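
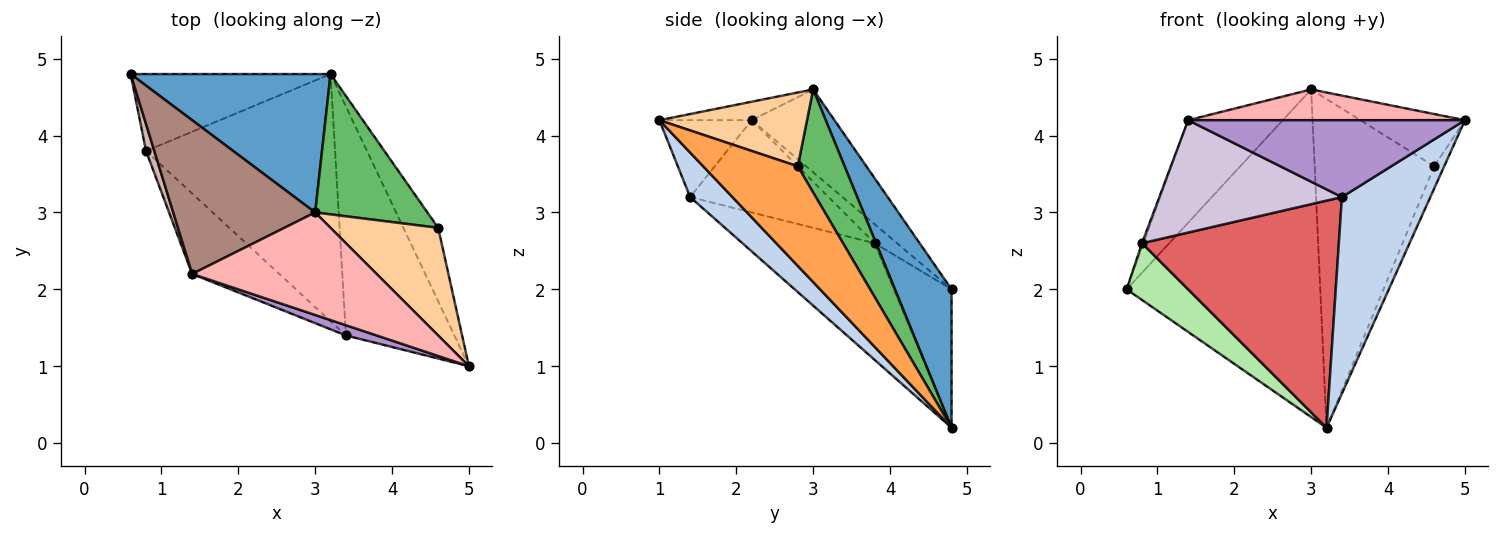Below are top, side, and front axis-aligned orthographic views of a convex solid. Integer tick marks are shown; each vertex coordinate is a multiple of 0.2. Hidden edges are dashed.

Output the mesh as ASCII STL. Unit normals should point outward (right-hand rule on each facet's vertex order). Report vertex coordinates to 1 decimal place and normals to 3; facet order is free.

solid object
 facet normal 0.260 0.889 0.376
  outer loop
   vertex 3.0 3.0 4.6
   vertex 3.2 4.8 0.2
   vertex 0.6 4.8 2.0
  endloop
 endfacet
 facet normal 0.297 -0.622 -0.725
  outer loop
   vertex 3.4 1.4 3.2
   vertex 3.2 4.8 0.2
   vertex 5.0 1.0 4.2
  endloop
 endfacet
 facet normal 0.939 0.099 -0.328
  outer loop
   vertex 4.6 2.8 3.6
   vertex 5.0 1.0 4.2
   vertex 3.2 4.8 0.2
  endloop
 endfacet
 facet normal 0.525 0.372 0.766
  outer loop
   vertex 4.6 2.8 3.6
   vertex 3.0 3.0 4.6
   vertex 5.0 1.0 4.2
  endloop
 endfacet
 facet normal 0.339 0.865 0.369
  outer loop
   vertex 4.6 2.8 3.6
   vertex 3.2 4.8 0.2
   vertex 3.0 3.0 4.6
  endloop
 endfacet
 facet normal -0.487 -0.519 -0.703
  outer loop
   vertex 0.8 3.8 2.6
   vertex 0.6 4.8 2.0
   vertex 3.2 4.8 0.2
  endloop
 endfacet
 facet normal -0.414 -0.616 -0.670
  outer loop
   vertex 0.8 3.8 2.6
   vertex 3.2 4.8 0.2
   vertex 3.4 1.4 3.2
  endloop
 endfacet
 facet normal -0.095 -0.286 0.953
  outer loop
   vertex 1.4 2.2 4.2
   vertex 5.0 1.0 4.2
   vertex 3.0 3.0 4.6
  endloop
 endfacet
 facet normal -0.314 -0.941 0.125
  outer loop
   vertex 1.4 2.2 4.2
   vertex 3.4 1.4 3.2
   vertex 5.0 1.0 4.2
  endloop
 endfacet
 facet normal -0.525 -0.692 -0.496
  outer loop
   vertex 1.4 2.2 4.2
   vertex 0.8 3.8 2.6
   vertex 3.4 1.4 3.2
  endloop
 endfacet
 facet normal -0.437 0.499 0.749
  outer loop
   vertex 1.4 2.2 4.2
   vertex 3.0 3.0 4.6
   vertex 0.6 4.8 2.0
  endloop
 endfacet
 facet normal -0.915 0.057 0.400
  outer loop
   vertex 1.4 2.2 4.2
   vertex 0.6 4.8 2.0
   vertex 0.8 3.8 2.6
  endloop
 endfacet
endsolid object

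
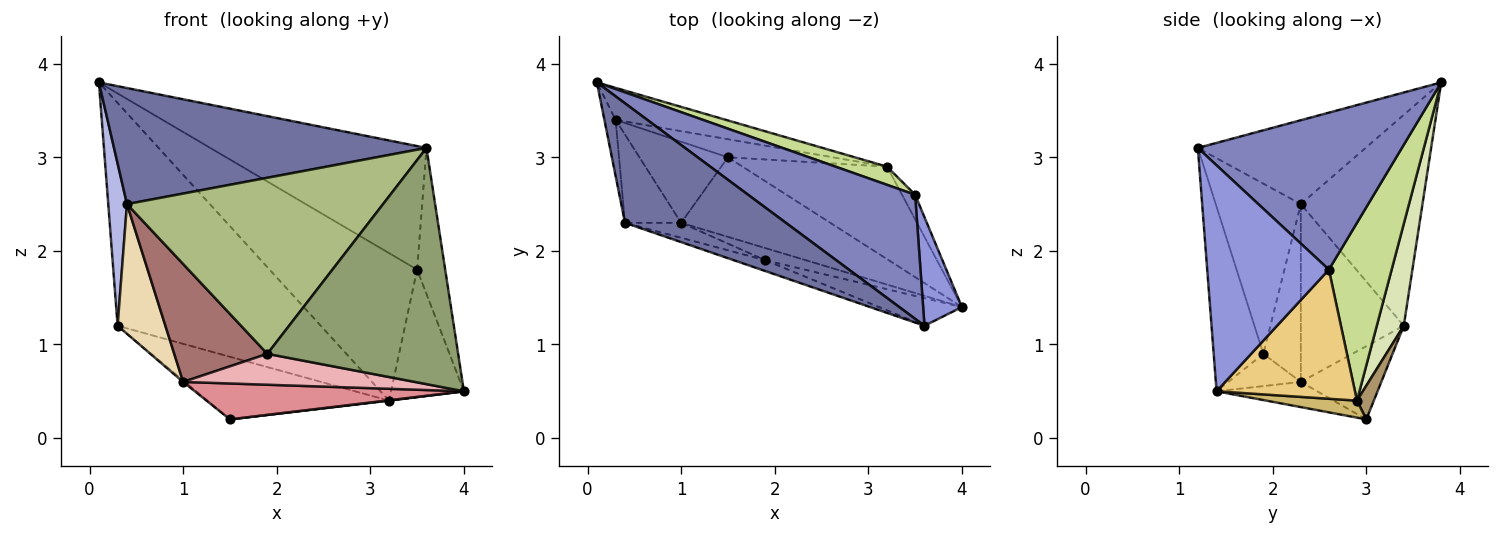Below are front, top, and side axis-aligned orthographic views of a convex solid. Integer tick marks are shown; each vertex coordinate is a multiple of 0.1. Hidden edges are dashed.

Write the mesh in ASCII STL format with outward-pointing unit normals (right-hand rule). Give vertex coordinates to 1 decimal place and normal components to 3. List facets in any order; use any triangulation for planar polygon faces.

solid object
 facet normal -0.350 -0.652 0.672
  outer loop
   vertex 0.4 2.3 2.5
   vertex 3.6 1.2 3.1
   vertex 0.1 3.8 3.8
  endloop
 endfacet
 facet normal 0.554 0.587 0.590
  outer loop
   vertex 3.5 2.6 1.8
   vertex 0.1 3.8 3.8
   vertex 3.6 1.2 3.1
  endloop
 endfacet
 facet normal 0.961 0.222 0.165
  outer loop
   vertex 3.5 2.6 1.8
   vertex 3.6 1.2 3.1
   vertex 4.0 1.4 0.5
  endloop
 endfacet
 facet normal -0.987 -0.152 -0.053
  outer loop
   vertex 0.3 3.4 1.2
   vertex 0.4 2.3 2.5
   vertex 0.1 3.8 3.8
  endloop
 endfacet
 facet normal -0.250 -0.962 -0.112
  outer loop
   vertex 1.9 1.9 0.9
   vertex 4.0 1.4 0.5
   vertex 3.6 1.2 3.1
  endloop
 endfacet
 facet normal -0.315 -0.947 -0.058
  outer loop
   vertex 1.9 1.9 0.9
   vertex 3.6 1.2 3.1
   vertex 0.4 2.3 2.5
  endloop
 endfacet
 facet normal 0.389 0.914 0.113
  outer loop
   vertex 3.2 2.9 0.4
   vertex 0.1 3.8 3.8
   vertex 3.5 2.6 1.8
  endloop
 endfacet
 facet normal 0.130 0.981 -0.141
  outer loop
   vertex 3.2 2.9 0.4
   vertex 0.3 3.4 1.2
   vertex 0.1 3.8 3.8
  endloop
 endfacet
 facet normal 0.089 0.957 -0.276
  outer loop
   vertex 3.2 2.9 0.4
   vertex 1.5 3.0 0.2
   vertex 0.3 3.4 1.2
  endloop
 endfacet
 facet normal 0.117 -0.004 -0.993
  outer loop
   vertex 3.2 2.9 0.4
   vertex 4.0 1.4 0.5
   vertex 1.5 3.0 0.2
  endloop
 endfacet
 facet normal 0.881 0.464 -0.089
  outer loop
   vertex 3.2 2.9 0.4
   vertex 3.5 2.6 1.8
   vertex 4.0 1.4 0.5
  endloop
 endfacet
 facet normal -0.872 -0.405 -0.275
  outer loop
   vertex 1.0 2.3 0.6
   vertex 0.4 2.3 2.5
   vertex 0.3 3.4 1.2
  endloop
 endfacet
 facet normal -0.371 -0.921 -0.117
  outer loop
   vertex 1.0 2.3 0.6
   vertex 1.9 1.9 0.9
   vertex 0.4 2.3 2.5
  endloop
 endfacet
 facet normal -0.637 0.015 -0.771
  outer loop
   vertex 1.0 2.3 0.6
   vertex 0.3 3.4 1.2
   vertex 1.5 3.0 0.2
  endloop
 endfacet
 facet normal -0.152 -0.406 -0.901
  outer loop
   vertex 1.0 2.3 0.6
   vertex 1.5 3.0 0.2
   vertex 4.0 1.4 0.5
  endloop
 endfacet
 facet normal -0.280 -0.893 -0.352
  outer loop
   vertex 1.0 2.3 0.6
   vertex 4.0 1.4 0.5
   vertex 1.9 1.9 0.9
  endloop
 endfacet
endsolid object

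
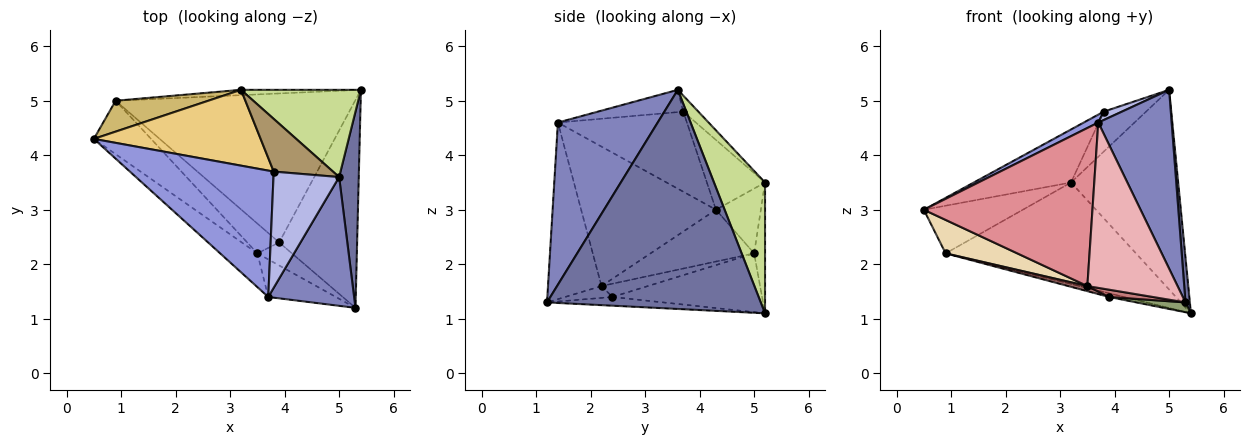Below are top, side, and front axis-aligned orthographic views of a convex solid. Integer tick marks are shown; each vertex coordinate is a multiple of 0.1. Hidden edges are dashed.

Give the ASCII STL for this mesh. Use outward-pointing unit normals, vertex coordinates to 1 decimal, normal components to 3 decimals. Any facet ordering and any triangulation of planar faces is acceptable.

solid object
 facet normal 0.996 -0.020 0.089
  outer loop
   vertex 5.0 3.6 5.2
   vertex 5.3 1.2 1.3
   vertex 5.4 5.2 1.1
  endloop
 endfacet
 facet normal 0.741 -0.545 0.392
  outer loop
   vertex 3.7 1.4 4.6
   vertex 5.3 1.2 1.3
   vertex 5.0 3.6 5.2
  endloop
 endfacet
 facet normal -0.486 -0.055 0.872
  outer loop
   vertex 3.8 3.7 4.8
   vertex 0.5 4.3 3.0
   vertex 3.7 1.4 4.6
  endloop
 endfacet
 facet normal -0.321 -0.068 0.945
  outer loop
   vertex 3.8 3.7 4.8
   vertex 3.7 1.4 4.6
   vertex 5.0 3.6 5.2
  endloop
 endfacet
 facet normal -0.111 -0.047 -0.993
  outer loop
   vertex 3.9 2.4 1.4
   vertex 5.4 5.2 1.1
   vertex 5.3 1.2 1.3
  endloop
 endfacet
 facet normal -0.238 0.024 -0.971
  outer loop
   vertex 3.9 2.4 1.4
   vertex 0.9 5.0 2.2
   vertex 5.4 5.2 1.1
  endloop
 endfacet
 facet normal 0.400 0.840 0.367
  outer loop
   vertex 3.2 5.2 3.5
   vertex 5.0 3.6 5.2
   vertex 5.4 5.2 1.1
  endloop
 endfacet
 facet normal -0.057 0.997 -0.052
  outer loop
   vertex 3.2 5.2 3.5
   vertex 5.4 5.2 1.1
   vertex 0.9 5.0 2.2
  endloop
 endfacet
 facet normal -0.210 0.591 0.779
  outer loop
   vertex 3.2 5.2 3.5
   vertex 3.8 3.7 4.8
   vertex 5.0 3.6 5.2
  endloop
 endfacet
 facet normal -0.356 0.784 0.508
  outer loop
   vertex 3.2 5.2 3.5
   vertex 0.9 5.0 2.2
   vertex 0.5 4.3 3.0
  endloop
 endfacet
 facet normal -0.324 0.542 0.775
  outer loop
   vertex 3.2 5.2 3.5
   vertex 0.5 4.3 3.0
   vertex 3.8 3.7 4.8
  endloop
 endfacet
 facet normal -0.609 -0.421 -0.673
  outer loop
   vertex 3.5 2.2 1.6
   vertex 0.5 4.3 3.0
   vertex 0.9 5.0 2.2
  endloop
 endfacet
 facet normal -0.378 -0.156 -0.912
  outer loop
   vertex 3.5 2.2 1.6
   vertex 0.9 5.0 2.2
   vertex 3.9 2.4 1.4
  endloop
 endfacet
 facet normal -0.310 -0.286 -0.907
  outer loop
   vertex 3.5 2.2 1.6
   vertex 3.9 2.4 1.4
   vertex 5.3 1.2 1.3
  endloop
 endfacet
 facet normal -0.616 -0.770 -0.164
  outer loop
   vertex 3.5 2.2 1.6
   vertex 3.7 1.4 4.6
   vertex 0.5 4.3 3.0
  endloop
 endfacet
 facet normal -0.501 -0.844 -0.192
  outer loop
   vertex 3.5 2.2 1.6
   vertex 5.3 1.2 1.3
   vertex 3.7 1.4 4.6
  endloop
 endfacet
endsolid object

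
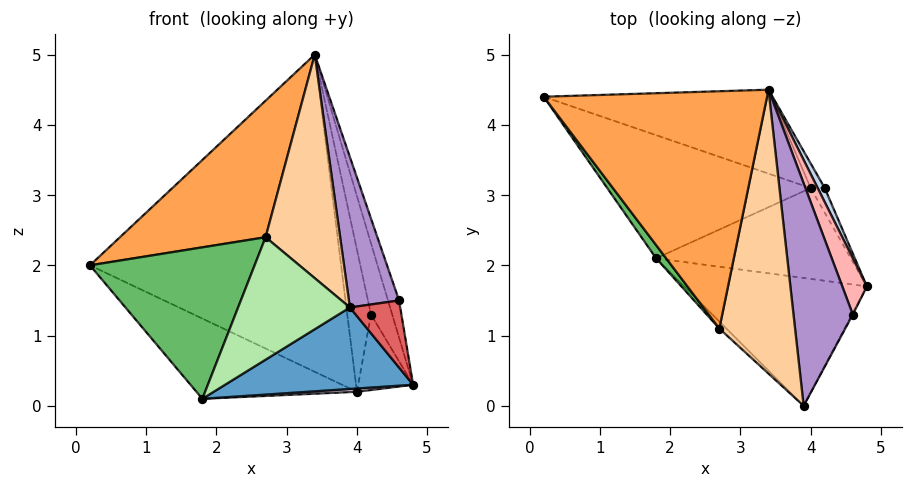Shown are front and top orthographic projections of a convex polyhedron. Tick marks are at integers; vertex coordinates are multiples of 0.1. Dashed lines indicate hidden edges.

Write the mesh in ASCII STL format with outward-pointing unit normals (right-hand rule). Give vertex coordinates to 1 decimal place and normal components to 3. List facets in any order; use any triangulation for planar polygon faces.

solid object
 facet normal -0.015 -0.537 -0.843
  outer loop
   vertex 1.8 2.1 0.1
   vertex 4.8 1.7 0.3
   vertex 3.9 0.0 1.4
  endloop
 endfacet
 facet normal 0.934 0.351 0.069
  outer loop
   vertex 4.2 3.1 1.3
   vertex 3.4 4.5 5.0
   vertex 4.8 1.7 0.3
  endloop
 endfacet
 facet normal -0.623 -0.390 0.678
  outer loop
   vertex 2.7 1.1 2.4
   vertex 3.4 4.5 5.0
   vertex 0.2 4.4 2.0
  endloop
 endfacet
 facet normal 0.087 -0.616 0.783
  outer loop
   vertex 2.7 1.1 2.4
   vertex 3.9 0.0 1.4
   vertex 3.4 4.5 5.0
  endloop
 endfacet
 facet normal -0.799 -0.599 0.052
  outer loop
   vertex 2.7 1.1 2.4
   vertex 0.2 4.4 2.0
   vertex 1.8 2.1 0.1
  endloop
 endfacet
 facet normal -0.694 -0.719 -0.041
  outer loop
   vertex 2.7 1.1 2.4
   vertex 1.8 2.1 0.1
   vertex 3.9 0.0 1.4
  endloop
 endfacet
 facet normal 0.881 -0.473 -0.011
  outer loop
   vertex 4.6 1.3 1.5
   vertex 3.9 0.0 1.4
   vertex 4.8 1.7 0.3
  endloop
 endfacet
 facet normal 0.969 0.137 0.207
  outer loop
   vertex 4.6 1.3 1.5
   vertex 4.8 1.7 0.3
   vertex 3.4 4.5 5.0
  endloop
 endfacet
 facet normal 0.678 -0.412 0.609
  outer loop
   vertex 4.6 1.3 1.5
   vertex 3.4 4.5 5.0
   vertex 3.9 0.0 1.4
  endloop
 endfacet
 facet normal 0.062 -0.036 -0.997
  outer loop
   vertex 4.0 3.1 0.2
   vertex 4.8 1.7 0.3
   vertex 1.8 2.1 0.1
  endloop
 endfacet
 facet normal 0.862 0.482 -0.157
  outer loop
   vertex 4.0 3.1 0.2
   vertex 4.2 3.1 1.3
   vertex 4.8 1.7 0.3
  endloop
 endfacet
 facet normal -0.206 0.534 -0.820
  outer loop
   vertex 4.0 3.1 0.2
   vertex 1.8 2.1 0.1
   vertex 0.2 4.4 2.0
  endloop
 endfacet
 facet normal 0.205 0.946 -0.250
  outer loop
   vertex 4.0 3.1 0.2
   vertex 0.2 4.4 2.0
   vertex 3.4 4.5 5.0
  endloop
 endfacet
 facet normal 0.684 0.719 -0.124
  outer loop
   vertex 4.0 3.1 0.2
   vertex 3.4 4.5 5.0
   vertex 4.2 3.1 1.3
  endloop
 endfacet
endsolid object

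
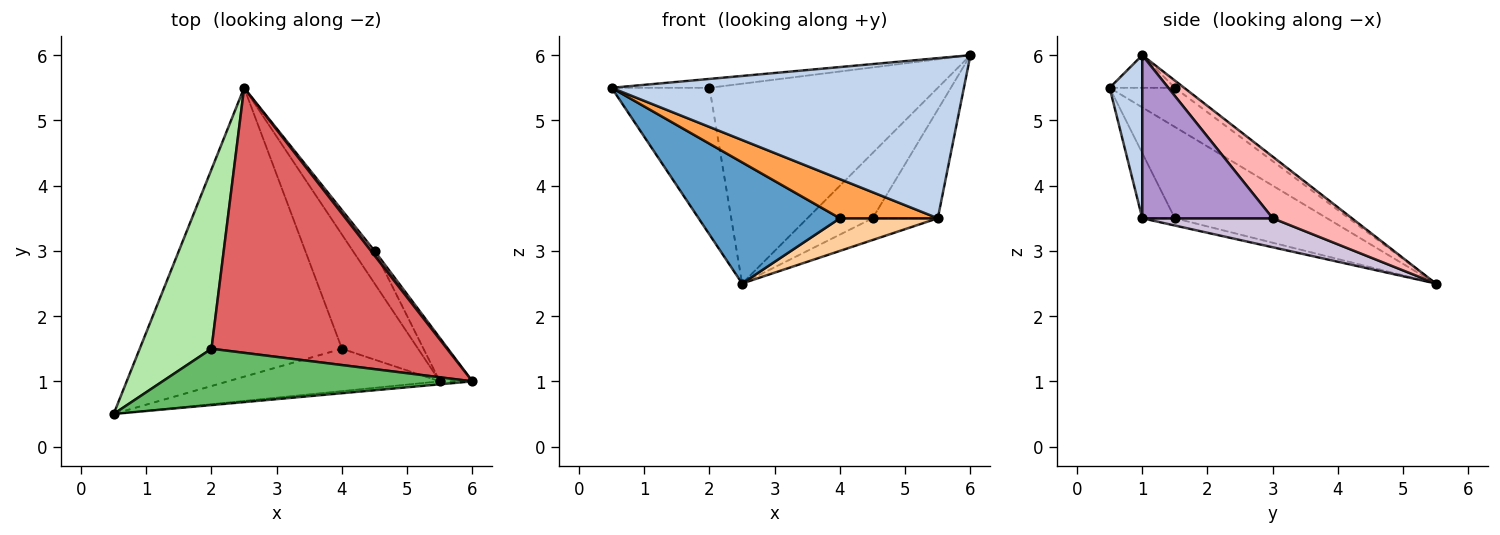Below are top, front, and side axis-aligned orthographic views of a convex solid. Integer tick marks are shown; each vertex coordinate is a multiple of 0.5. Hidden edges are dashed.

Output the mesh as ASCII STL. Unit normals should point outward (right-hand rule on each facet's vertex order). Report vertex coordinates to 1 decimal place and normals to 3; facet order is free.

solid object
 facet normal -0.384 -0.357 -0.851
  outer loop
   vertex 4.0 1.5 3.5
   vertex 0.5 0.5 5.5
   vertex 2.5 5.5 2.5
  endloop
 endfacet
 facet normal 0.092 -0.996 -0.018
  outer loop
   vertex 5.5 1.0 3.5
   vertex 6.0 1.0 6.0
   vertex 0.5 0.5 5.5
  endloop
 endfacet
 facet normal -0.221 -0.662 -0.717
  outer loop
   vertex 5.5 1.0 3.5
   vertex 0.5 0.5 5.5
   vertex 4.0 1.5 3.5
  endloop
 endfacet
 facet normal -0.091 -0.274 -0.958
  outer loop
   vertex 5.5 1.0 3.5
   vertex 4.0 1.5 3.5
   vertex 2.5 5.5 2.5
  endloop
 endfacet
 facet normal -0.103 0.155 0.982
  outer loop
   vertex 2.0 1.5 5.5
   vertex 0.5 0.5 5.5
   vertex 6.0 1.0 6.0
  endloop
 endfacet
 facet normal -0.389 0.583 0.713
  outer loop
   vertex 2.0 1.5 5.5
   vertex 2.5 5.5 2.5
   vertex 0.5 0.5 5.5
  endloop
 endfacet
 facet normal -0.025 0.602 0.798
  outer loop
   vertex 2.0 1.5 5.5
   vertex 6.0 1.0 6.0
   vertex 2.5 5.5 2.5
  endloop
 endfacet
 facet normal 0.771 0.635 0.045
  outer loop
   vertex 4.5 3.0 3.5
   vertex 2.5 5.5 2.5
   vertex 6.0 1.0 6.0
  endloop
 endfacet
 facet normal 0.880 0.440 -0.176
  outer loop
   vertex 4.5 3.0 3.5
   vertex 6.0 1.0 6.0
   vertex 5.5 1.0 3.5
  endloop
 endfacet
 facet normal 0.743 0.371 -0.557
  outer loop
   vertex 4.5 3.0 3.5
   vertex 5.5 1.0 3.5
   vertex 2.5 5.5 2.5
  endloop
 endfacet
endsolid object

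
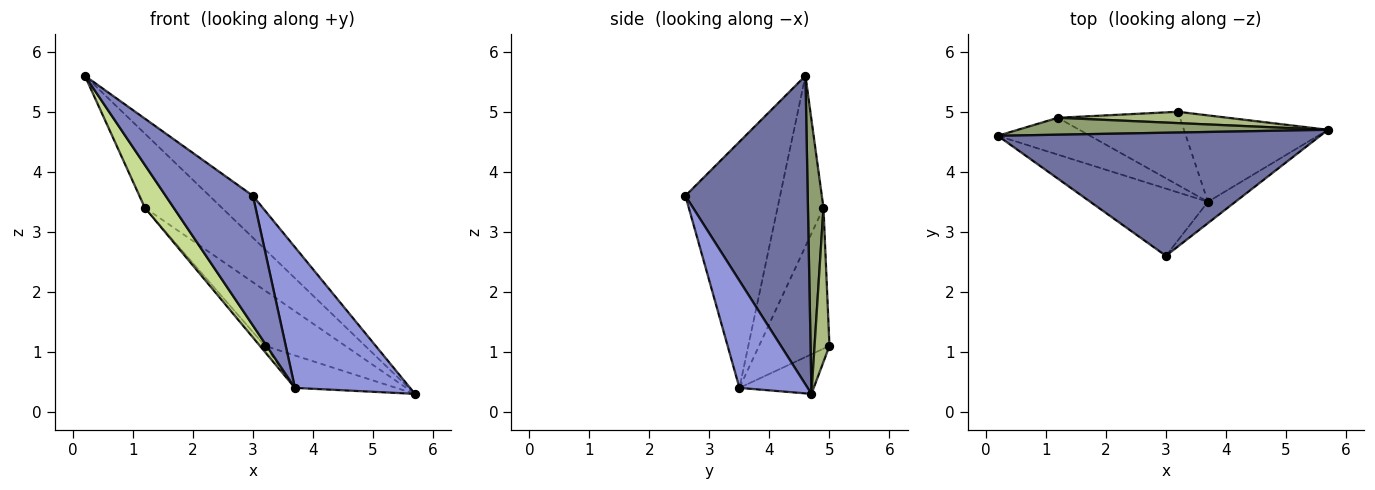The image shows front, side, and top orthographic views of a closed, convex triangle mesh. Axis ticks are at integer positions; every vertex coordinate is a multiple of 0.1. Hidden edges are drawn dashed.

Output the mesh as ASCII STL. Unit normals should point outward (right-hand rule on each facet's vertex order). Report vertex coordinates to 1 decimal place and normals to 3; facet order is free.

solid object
 facet normal 0.672 0.239 0.701
  outer loop
   vertex 3.0 2.6 3.6
   vertex 5.7 4.7 0.3
   vertex 0.2 4.6 5.6
  endloop
 endfacet
 facet normal -0.694 -0.639 -0.332
  outer loop
   vertex 3.7 3.5 0.4
   vertex 3.0 2.6 3.6
   vertex 0.2 4.6 5.6
  endloop
 endfacet
 facet normal 0.505 -0.853 -0.129
  outer loop
   vertex 3.7 3.5 0.4
   vertex 5.7 4.7 0.3
   vertex 3.0 2.6 3.6
  endloop
 endfacet
 facet normal -0.249 0.340 -0.907
  outer loop
   vertex 3.7 3.5 0.4
   vertex 3.2 5.0 1.1
   vertex 5.7 4.7 0.3
  endloop
 endfacet
 facet normal 0.193 0.957 0.218
  outer loop
   vertex 1.2 4.9 3.4
   vertex 0.2 4.6 5.6
   vertex 5.7 4.7 0.3
  endloop
 endfacet
 facet normal 0.179 0.964 0.197
  outer loop
   vertex 1.2 4.9 3.4
   vertex 5.7 4.7 0.3
   vertex 3.2 5.0 1.1
  endloop
 endfacet
 facet normal -0.770 -0.484 -0.416
  outer loop
   vertex 1.2 4.9 3.4
   vertex 3.7 3.5 0.4
   vertex 0.2 4.6 5.6
  endloop
 endfacet
 facet normal -0.755 0.054 -0.654
  outer loop
   vertex 1.2 4.9 3.4
   vertex 3.2 5.0 1.1
   vertex 3.7 3.5 0.4
  endloop
 endfacet
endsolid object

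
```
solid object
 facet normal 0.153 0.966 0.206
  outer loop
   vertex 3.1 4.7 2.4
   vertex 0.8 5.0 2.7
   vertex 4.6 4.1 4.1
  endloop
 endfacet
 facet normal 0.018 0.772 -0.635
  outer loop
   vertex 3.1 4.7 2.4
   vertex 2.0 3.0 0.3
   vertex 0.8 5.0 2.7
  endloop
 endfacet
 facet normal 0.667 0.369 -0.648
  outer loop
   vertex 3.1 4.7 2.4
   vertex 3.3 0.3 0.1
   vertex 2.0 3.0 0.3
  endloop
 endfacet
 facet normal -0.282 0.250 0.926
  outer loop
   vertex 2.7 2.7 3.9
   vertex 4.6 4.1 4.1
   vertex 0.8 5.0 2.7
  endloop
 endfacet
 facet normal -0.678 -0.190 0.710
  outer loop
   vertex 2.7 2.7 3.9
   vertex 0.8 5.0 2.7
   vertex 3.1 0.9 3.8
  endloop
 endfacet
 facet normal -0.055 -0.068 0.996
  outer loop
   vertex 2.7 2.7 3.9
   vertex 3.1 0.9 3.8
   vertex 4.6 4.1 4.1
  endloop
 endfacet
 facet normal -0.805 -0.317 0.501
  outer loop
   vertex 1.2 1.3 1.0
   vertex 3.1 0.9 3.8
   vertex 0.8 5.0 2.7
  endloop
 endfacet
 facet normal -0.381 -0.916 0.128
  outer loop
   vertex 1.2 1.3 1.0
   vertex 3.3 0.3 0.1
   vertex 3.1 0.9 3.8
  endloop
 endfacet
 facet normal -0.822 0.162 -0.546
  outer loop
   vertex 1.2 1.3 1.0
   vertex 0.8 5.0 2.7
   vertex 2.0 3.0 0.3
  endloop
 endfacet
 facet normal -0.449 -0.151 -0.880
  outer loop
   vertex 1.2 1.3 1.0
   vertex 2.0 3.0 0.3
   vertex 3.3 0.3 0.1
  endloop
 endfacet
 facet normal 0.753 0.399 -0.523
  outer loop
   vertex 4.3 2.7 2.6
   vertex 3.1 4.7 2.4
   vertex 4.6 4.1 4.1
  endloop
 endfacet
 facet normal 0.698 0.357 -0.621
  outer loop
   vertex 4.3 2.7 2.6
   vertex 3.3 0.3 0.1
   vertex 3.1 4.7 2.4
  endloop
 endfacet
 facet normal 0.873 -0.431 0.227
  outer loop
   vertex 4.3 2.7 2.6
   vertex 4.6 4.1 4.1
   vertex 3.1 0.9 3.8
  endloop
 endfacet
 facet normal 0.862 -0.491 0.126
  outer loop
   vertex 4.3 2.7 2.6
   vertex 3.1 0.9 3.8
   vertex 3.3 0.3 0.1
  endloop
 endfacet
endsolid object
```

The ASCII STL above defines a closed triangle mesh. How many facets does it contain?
14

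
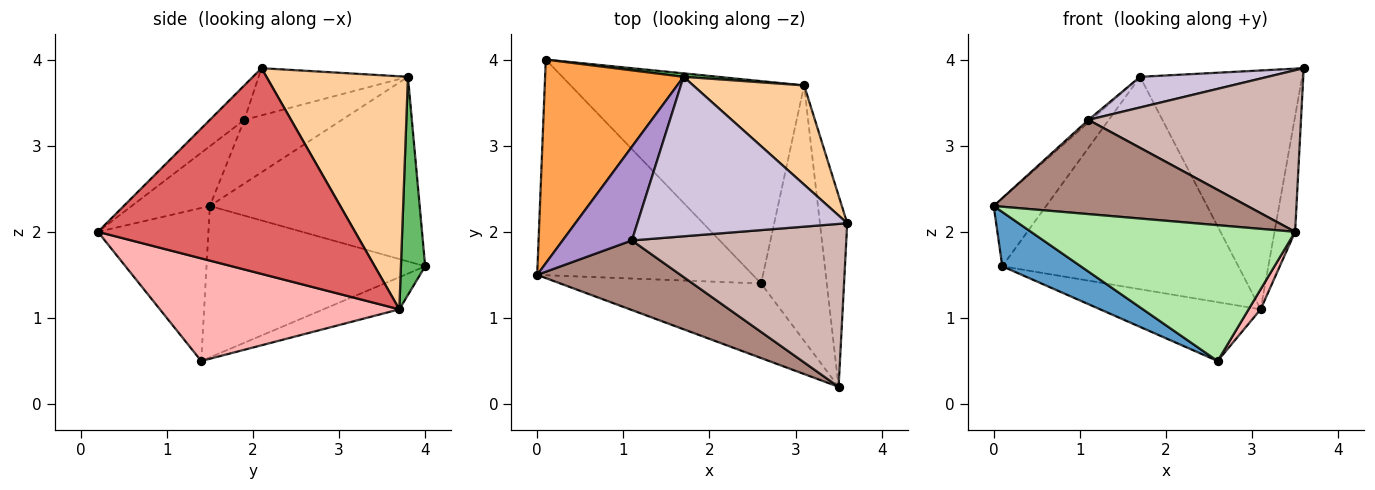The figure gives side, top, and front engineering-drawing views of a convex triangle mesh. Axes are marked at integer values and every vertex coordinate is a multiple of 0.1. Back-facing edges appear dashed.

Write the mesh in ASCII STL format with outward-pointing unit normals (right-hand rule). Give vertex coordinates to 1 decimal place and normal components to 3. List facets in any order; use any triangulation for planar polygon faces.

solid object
 facet normal -0.563 -0.202 -0.802
  outer loop
   vertex 2.6 1.4 0.5
   vertex 0.0 1.5 2.3
   vertex 0.1 4.0 1.6
  endloop
 endfacet
 facet normal -0.131 0.277 -0.952
  outer loop
   vertex 3.1 3.7 1.1
   vertex 2.6 1.4 0.5
   vertex 0.1 4.0 1.6
  endloop
 endfacet
 facet normal -0.784 0.196 0.588
  outer loop
   vertex 1.7 3.8 3.8
   vertex 0.1 4.0 1.6
   vertex 0.0 1.5 2.3
  endloop
 endfacet
 facet normal 0.628 0.719 0.299
  outer loop
   vertex 1.7 3.8 3.8
   vertex 3.6 2.1 3.9
   vertex 3.1 3.7 1.1
  endloop
 endfacet
 facet normal 0.102 0.995 0.016
  outer loop
   vertex 1.7 3.8 3.8
   vertex 3.1 3.7 1.1
   vertex 0.1 4.0 1.6
  endloop
 endfacet
 facet normal -0.344 -0.823 -0.452
  outer loop
   vertex 3.5 0.2 2.0
   vertex 0.0 1.5 2.3
   vertex 2.6 1.4 0.5
  endloop
 endfacet
 facet normal 0.988 0.079 -0.131
  outer loop
   vertex 3.5 0.2 2.0
   vertex 3.1 3.7 1.1
   vertex 3.6 2.1 3.9
  endloop
 endfacet
 facet normal 0.841 -0.042 -0.539
  outer loop
   vertex 3.5 0.2 2.0
   vertex 2.6 1.4 0.5
   vertex 3.1 3.7 1.1
  endloop
 endfacet
 facet normal -0.676 0.020 0.736
  outer loop
   vertex 1.1 1.9 3.3
   vertex 1.7 3.8 3.8
   vertex 0.0 1.5 2.3
  endloop
 endfacet
 facet normal -0.215 -0.184 0.959
  outer loop
   vertex 1.1 1.9 3.3
   vertex 3.6 2.1 3.9
   vertex 1.7 3.8 3.8
  endloop
 endfacet
 facet normal -0.241 -0.781 0.577
  outer loop
   vertex 1.1 1.9 3.3
   vertex 0.0 1.5 2.3
   vertex 3.5 0.2 2.0
  endloop
 endfacet
 facet normal -0.113 -0.700 0.706
  outer loop
   vertex 1.1 1.9 3.3
   vertex 3.5 0.2 2.0
   vertex 3.6 2.1 3.9
  endloop
 endfacet
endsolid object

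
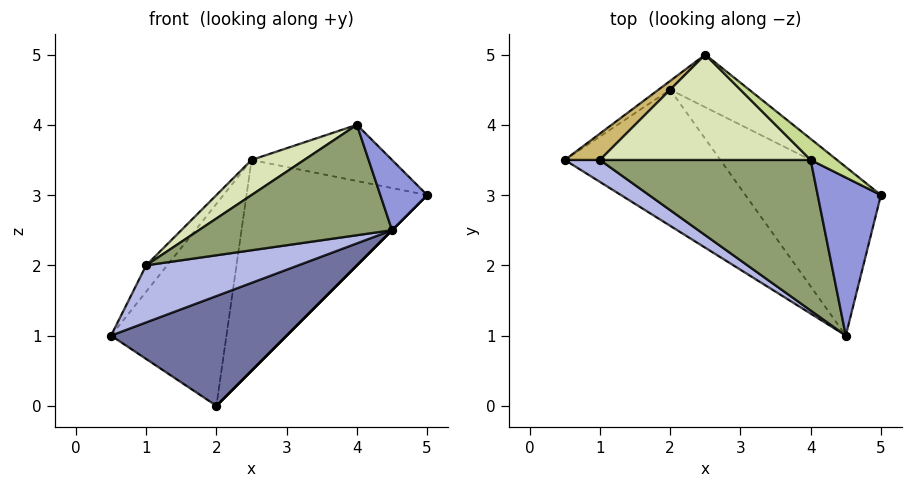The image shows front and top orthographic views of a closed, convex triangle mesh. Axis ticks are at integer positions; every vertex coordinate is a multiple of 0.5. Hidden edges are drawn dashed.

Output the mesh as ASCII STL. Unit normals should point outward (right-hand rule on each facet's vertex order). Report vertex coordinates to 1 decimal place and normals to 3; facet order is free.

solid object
 facet normal -0.100 -0.625 -0.775
  outer loop
   vertex 2.0 4.5 0.0
   vertex 4.5 1.0 2.5
   vertex 0.5 3.5 1.0
  endloop
 endfacet
 facet normal 0.707 0.000 -0.707
  outer loop
   vertex 2.0 4.5 0.0
   vertex 5.0 3.0 3.0
   vertex 4.5 1.0 2.5
  endloop
 endfacet
 facet normal 0.579 -0.331 0.745
  outer loop
   vertex 4.0 3.5 4.0
   vertex 4.5 1.0 2.5
   vertex 5.0 3.0 3.0
  endloop
 endfacet
 facet normal -0.583 -0.758 0.292
  outer loop
   vertex 1.0 3.5 2.0
   vertex 0.5 3.5 1.0
   vertex 4.5 1.0 2.5
  endloop
 endfacet
 facet normal -0.474 -0.521 0.710
  outer loop
   vertex 1.0 3.5 2.0
   vertex 4.5 1.0 2.5
   vertex 4.0 3.5 4.0
  endloop
 endfacet
 facet normal 0.588 0.784 -0.196
  outer loop
   vertex 2.5 5.0 3.5
   vertex 5.0 3.0 3.0
   vertex 2.0 4.5 0.0
  endloop
 endfacet
 facet normal 0.634 0.724 0.272
  outer loop
   vertex 2.5 5.0 3.5
   vertex 4.0 3.5 4.0
   vertex 5.0 3.0 3.0
  endloop
 endfacet
 facet normal -0.535 -0.267 0.802
  outer loop
   vertex 2.5 5.0 3.5
   vertex 1.0 3.5 2.0
   vertex 4.0 3.5 4.0
  endloop
 endfacet
 facet normal -0.571 0.820 -0.036
  outer loop
   vertex 2.5 5.0 3.5
   vertex 2.0 4.5 0.0
   vertex 0.5 3.5 1.0
  endloop
 endfacet
 facet normal -0.816 0.408 0.408
  outer loop
   vertex 2.5 5.0 3.5
   vertex 0.5 3.5 1.0
   vertex 1.0 3.5 2.0
  endloop
 endfacet
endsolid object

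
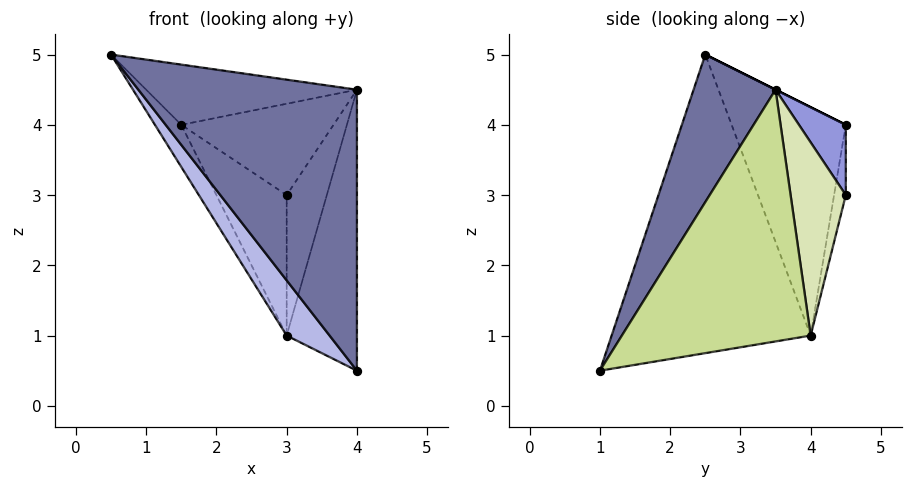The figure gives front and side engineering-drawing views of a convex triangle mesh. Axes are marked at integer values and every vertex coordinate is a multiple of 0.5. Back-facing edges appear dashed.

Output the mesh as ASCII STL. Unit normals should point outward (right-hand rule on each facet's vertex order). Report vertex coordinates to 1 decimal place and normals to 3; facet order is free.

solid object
 facet normal 0.303 -0.808 0.505
  outer loop
   vertex 4.0 1.0 0.5
   vertex 4.0 3.5 4.5
   vertex 0.5 2.5 5.0
  endloop
 endfacet
 facet normal 0.000 0.447 0.894
  outer loop
   vertex 1.5 4.5 4.0
   vertex 0.5 2.5 5.0
   vertex 4.0 3.5 4.5
  endloop
 endfacet
 facet normal 0.269 0.874 0.404
  outer loop
   vertex 3.0 4.5 3.0
   vertex 1.5 4.5 4.0
   vertex 4.0 3.5 4.5
  endloop
 endfacet
 facet normal -0.805 -0.174 -0.568
  outer loop
   vertex 3.0 4.0 1.0
   vertex 4.0 1.0 0.5
   vertex 0.5 2.5 5.0
  endloop
 endfacet
 facet normal -0.863 0.199 -0.465
  outer loop
   vertex 3.0 4.0 1.0
   vertex 0.5 2.5 5.0
   vertex 1.5 4.5 4.0
  endloop
 endfacet
 facet normal -0.160 0.958 -0.239
  outer loop
   vertex 3.0 4.0 1.0
   vertex 1.5 4.5 4.0
   vertex 3.0 4.5 3.0
  endloop
 endfacet
 facet normal 0.916 0.341 -0.213
  outer loop
   vertex 3.0 4.0 1.0
   vertex 4.0 3.5 4.5
   vertex 4.0 1.0 0.5
  endloop
 endfacet
 facet normal 0.800 0.582 -0.145
  outer loop
   vertex 3.0 4.0 1.0
   vertex 3.0 4.5 3.0
   vertex 4.0 3.5 4.5
  endloop
 endfacet
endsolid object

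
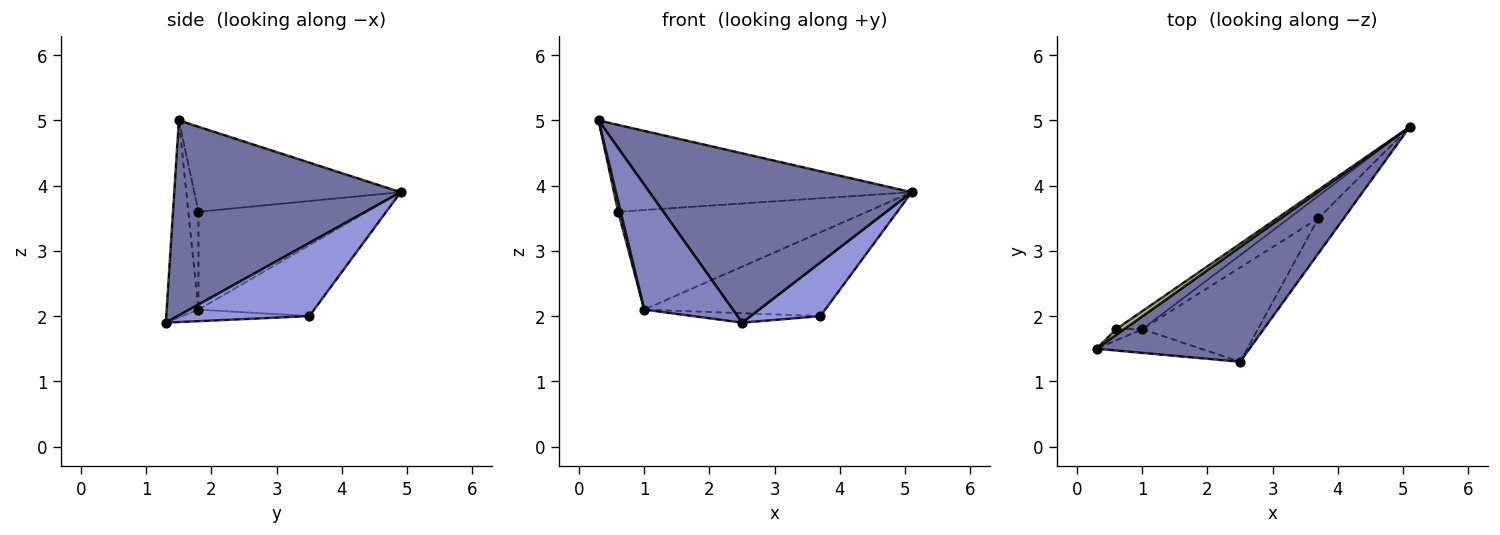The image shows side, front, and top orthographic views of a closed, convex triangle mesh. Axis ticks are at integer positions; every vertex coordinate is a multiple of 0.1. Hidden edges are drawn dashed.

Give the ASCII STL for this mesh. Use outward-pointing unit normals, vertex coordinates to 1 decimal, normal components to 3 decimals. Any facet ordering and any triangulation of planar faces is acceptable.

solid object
 facet normal 0.582 -0.674 0.456
  outer loop
   vertex 2.5 1.3 1.9
   vertex 5.1 4.9 3.9
   vertex 0.3 1.5 5.0
  endloop
 endfacet
 facet normal -0.332 -0.927 -0.176
  outer loop
   vertex 1.0 1.8 2.1
   vertex 2.5 1.3 1.9
   vertex 0.3 1.5 5.0
  endloop
 endfacet
 facet normal 0.845 -0.448 -0.293
  outer loop
   vertex 3.7 3.5 2.0
   vertex 5.1 4.9 3.9
   vertex 2.5 1.3 1.9
  endloop
 endfacet
 facet normal -0.526 0.822 -0.218
  outer loop
   vertex 3.7 3.5 2.0
   vertex 1.0 1.8 2.1
   vertex 5.1 4.9 3.9
  endloop
 endfacet
 facet normal -0.099 0.099 -0.990
  outer loop
   vertex 3.7 3.5 2.0
   vertex 2.5 1.3 1.9
   vertex 1.0 1.8 2.1
  endloop
 endfacet
 facet normal -0.569 0.821 0.054
  outer loop
   vertex 0.6 1.8 3.6
   vertex 0.3 1.5 5.0
   vertex 5.1 4.9 3.9
  endloop
 endfacet
 facet normal -0.940 -0.230 -0.251
  outer loop
   vertex 0.6 1.8 3.6
   vertex 1.0 1.8 2.1
   vertex 0.3 1.5 5.0
  endloop
 endfacet
 facet normal -0.554 0.819 -0.148
  outer loop
   vertex 0.6 1.8 3.6
   vertex 5.1 4.9 3.9
   vertex 1.0 1.8 2.1
  endloop
 endfacet
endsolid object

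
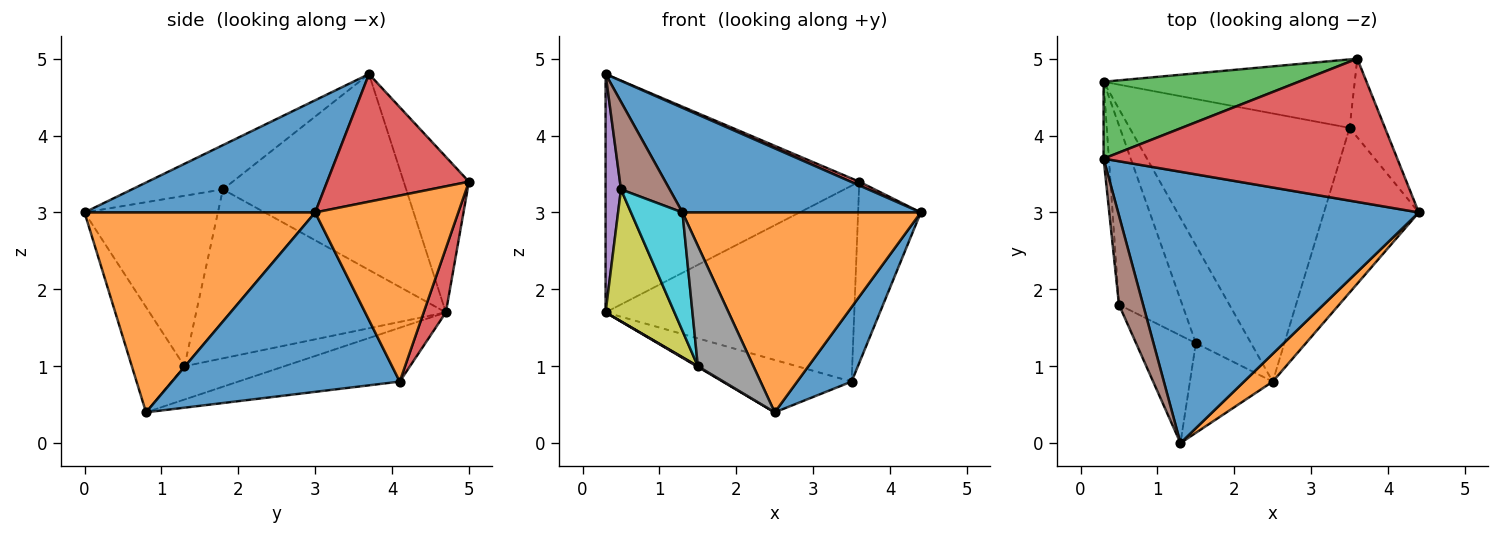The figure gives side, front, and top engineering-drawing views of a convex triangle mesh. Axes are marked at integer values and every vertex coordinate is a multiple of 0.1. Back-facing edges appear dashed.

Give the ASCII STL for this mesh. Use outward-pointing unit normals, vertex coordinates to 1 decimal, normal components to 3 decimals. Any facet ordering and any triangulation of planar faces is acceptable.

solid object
 facet normal 0.329 -0.340 0.881
  outer loop
   vertex 0.3 3.7 4.8
   vertex 1.3 0.0 3.0
   vertex 4.4 3.0 3.0
  endloop
 endfacet
 facet normal 0.692 -0.715 0.099
  outer loop
   vertex 2.5 0.8 0.4
   vertex 4.4 3.0 3.0
   vertex 1.3 0.0 3.0
  endloop
 endfacet
 facet normal -0.238 0.924 0.298
  outer loop
   vertex 3.6 5.0 3.4
   vertex 0.3 4.7 1.7
   vertex 0.3 3.7 4.8
  endloop
 endfacet
 facet normal 0.398 -0.024 0.917
  outer loop
   vertex 3.6 5.0 3.4
   vertex 0.3 3.7 4.8
   vertex 4.4 3.0 3.0
  endloop
 endfacet
 facet normal -0.996 -0.084 -0.027
  outer loop
   vertex 0.5 1.8 3.3
   vertex 0.3 3.7 4.8
   vertex 0.3 4.7 1.7
  endloop
 endfacet
 facet normal -0.795 -0.425 0.433
  outer loop
   vertex 0.5 1.8 3.3
   vertex 1.3 0.0 3.0
   vertex 0.3 3.7 4.8
  endloop
 endfacet
 facet normal -0.517 -0.006 -0.856
  outer loop
   vertex 1.5 1.3 1.0
   vertex 0.3 4.7 1.7
   vertex 2.5 0.8 0.4
  endloop
 endfacet
 facet normal -0.605 -0.639 -0.476
  outer loop
   vertex 1.5 1.3 1.0
   vertex 2.5 0.8 0.4
   vertex 1.3 0.0 3.0
  endloop
 endfacet
 facet normal -0.907 -0.250 -0.340
  outer loop
   vertex 1.5 1.3 1.0
   vertex 0.5 1.8 3.3
   vertex 0.3 4.7 1.7
  endloop
 endfacet
 facet normal -0.887 -0.342 -0.311
  outer loop
   vertex 1.5 1.3 1.0
   vertex 1.3 0.0 3.0
   vertex 0.5 1.8 3.3
  endloop
 endfacet
 facet normal 0.865 -0.207 -0.457
  outer loop
   vertex 3.5 4.1 0.8
   vertex 4.4 3.0 3.0
   vertex 2.5 0.8 0.4
  endloop
 endfacet
 facet normal 0.902 0.395 -0.172
  outer loop
   vertex 3.5 4.1 0.8
   vertex 3.6 5.0 3.4
   vertex 4.4 3.0 3.0
  endloop
 endfacet
 facet normal -0.233 0.186 -0.954
  outer loop
   vertex 3.5 4.1 0.8
   vertex 2.5 0.8 0.4
   vertex 0.3 4.7 1.7
  endloop
 endfacet
 facet normal 0.084 0.941 -0.329
  outer loop
   vertex 3.5 4.1 0.8
   vertex 0.3 4.7 1.7
   vertex 3.6 5.0 3.4
  endloop
 endfacet
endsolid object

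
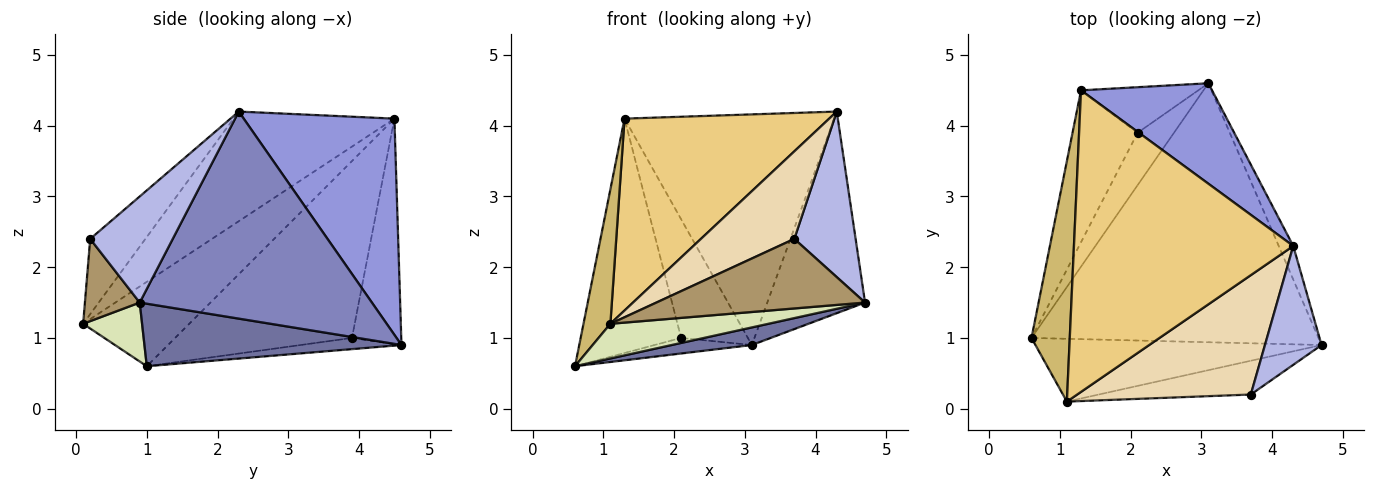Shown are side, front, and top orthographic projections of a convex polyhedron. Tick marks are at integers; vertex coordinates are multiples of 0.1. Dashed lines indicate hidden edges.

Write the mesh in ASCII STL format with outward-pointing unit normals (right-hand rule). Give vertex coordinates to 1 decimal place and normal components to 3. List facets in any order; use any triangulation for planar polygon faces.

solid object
 facet normal 0.212 -0.066 -0.975
  outer loop
   vertex 3.1 4.6 0.9
   vertex 4.7 0.9 1.5
   vertex 0.6 1.0 0.6
  endloop
 endfacet
 facet normal 0.920 0.387 -0.065
  outer loop
   vertex 4.3 2.3 4.2
   vertex 4.7 0.9 1.5
   vertex 3.1 4.6 0.9
  endloop
 endfacet
 facet normal 0.550 0.766 0.333
  outer loop
   vertex 1.3 4.5 4.1
   vertex 4.3 2.3 4.2
   vertex 3.1 4.6 0.9
  endloop
 endfacet
 facet normal 0.738 -0.548 0.394
  outer loop
   vertex 3.7 0.2 2.4
   vertex 4.7 0.9 1.5
   vertex 4.3 2.3 4.2
  endloop
 endfacet
 facet normal -0.283 0.273 -0.919
  outer loop
   vertex 2.1 3.9 1.0
   vertex 3.1 4.6 0.9
   vertex 0.6 1.0 0.6
  endloop
 endfacet
 facet normal -0.828 0.470 -0.305
  outer loop
   vertex 2.1 3.9 1.0
   vertex 0.6 1.0 0.6
   vertex 1.3 4.5 4.1
  endloop
 endfacet
 facet normal -0.568 0.769 -0.295
  outer loop
   vertex 2.1 3.9 1.0
   vertex 1.3 4.5 4.1
   vertex 3.1 4.6 0.9
  endloop
 endfacet
 facet normal 0.178 -0.476 -0.862
  outer loop
   vertex 1.1 0.1 1.2
   vertex 0.6 1.0 0.6
   vertex 4.7 0.9 1.5
  endloop
 endfacet
 facet normal 0.230 -0.875 -0.425
  outer loop
   vertex 1.1 0.1 1.2
   vertex 4.7 0.9 1.5
   vertex 3.7 0.2 2.4
  endloop
 endfacet
 facet normal -0.887 -0.225 0.402
  outer loop
   vertex 1.1 0.1 1.2
   vertex 1.3 4.5 4.1
   vertex 0.6 1.0 0.6
  endloop
 endfacet
 facet normal -0.389 -0.495 0.777
  outer loop
   vertex 1.1 0.1 1.2
   vertex 4.3 2.3 4.2
   vertex 1.3 4.5 4.1
  endloop
 endfacet
 facet normal -0.330 -0.558 0.761
  outer loop
   vertex 1.1 0.1 1.2
   vertex 3.7 0.2 2.4
   vertex 4.3 2.3 4.2
  endloop
 endfacet
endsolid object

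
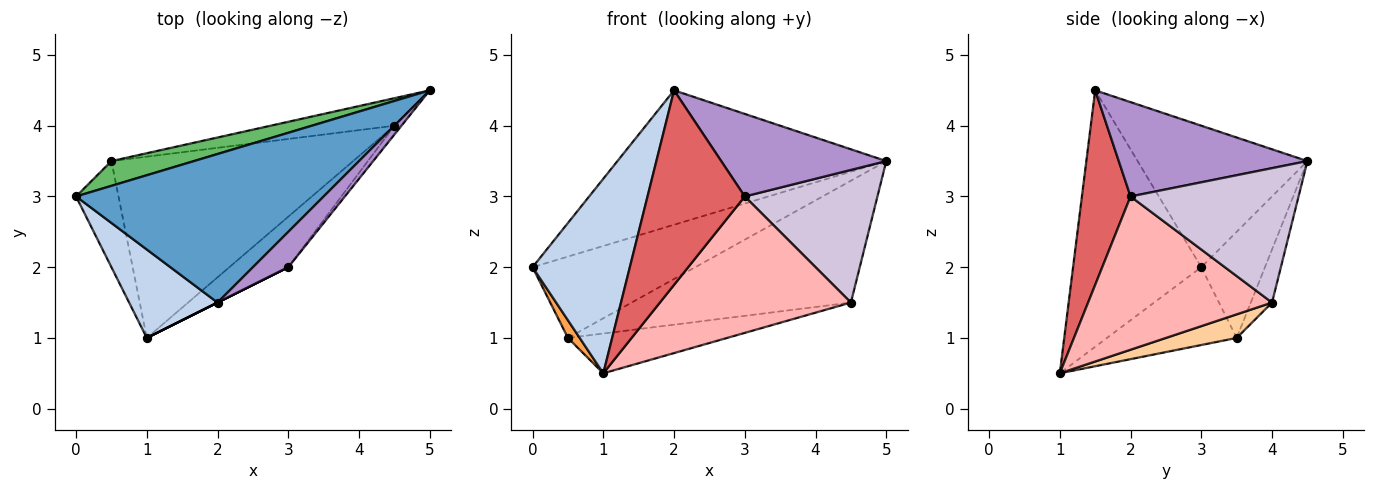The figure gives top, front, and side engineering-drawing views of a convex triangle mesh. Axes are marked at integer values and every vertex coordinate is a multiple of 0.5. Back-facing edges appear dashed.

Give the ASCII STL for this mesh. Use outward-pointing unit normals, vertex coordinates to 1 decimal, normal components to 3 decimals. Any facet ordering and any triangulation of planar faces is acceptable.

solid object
 facet normal -0.390 0.618 0.683
  outer loop
   vertex 2.0 1.5 4.5
   vertex 5.0 4.5 3.5
   vertex 0.0 3.0 2.0
  endloop
 endfacet
 facet normal -0.768 -0.583 0.265
  outer loop
   vertex 2.0 1.5 4.5
   vertex 0.0 3.0 2.0
   vertex 1.0 1.0 0.5
  endloop
 endfacet
 facet normal -0.875 -0.080 -0.477
  outer loop
   vertex 0.5 3.5 1.0
   vertex 1.0 1.0 0.5
   vertex 0.0 3.0 2.0
  endloop
 endfacet
 facet normal 0.095 0.213 -0.972
  outer loop
   vertex 0.5 3.5 1.0
   vertex 4.5 4.0 1.5
   vertex 1.0 1.0 0.5
  endloop
 endfacet
 facet normal -0.351 0.896 0.273
  outer loop
   vertex 0.5 3.5 1.0
   vertex 0.0 3.0 2.0
   vertex 5.0 4.5 3.5
  endloop
 endfacet
 facet normal -0.094 0.971 -0.219
  outer loop
   vertex 0.5 3.5 1.0
   vertex 5.0 4.5 3.5
   vertex 4.5 4.0 1.5
  endloop
 endfacet
 facet normal 0.447 -0.894 0.000
  outer loop
   vertex 3.0 2.0 3.0
   vertex 2.0 1.5 4.5
   vertex 1.0 1.0 0.5
  endloop
 endfacet
 facet normal 0.670 -0.696 -0.258
  outer loop
   vertex 3.0 2.0 3.0
   vertex 1.0 1.0 0.5
   vertex 4.5 4.0 1.5
  endloop
 endfacet
 facet normal 0.724 -0.634 0.272
  outer loop
   vertex 3.0 2.0 3.0
   vertex 5.0 4.5 3.5
   vertex 2.0 1.5 4.5
  endloop
 endfacet
 facet normal 0.784 -0.619 -0.041
  outer loop
   vertex 3.0 2.0 3.0
   vertex 4.5 4.0 1.5
   vertex 5.0 4.5 3.5
  endloop
 endfacet
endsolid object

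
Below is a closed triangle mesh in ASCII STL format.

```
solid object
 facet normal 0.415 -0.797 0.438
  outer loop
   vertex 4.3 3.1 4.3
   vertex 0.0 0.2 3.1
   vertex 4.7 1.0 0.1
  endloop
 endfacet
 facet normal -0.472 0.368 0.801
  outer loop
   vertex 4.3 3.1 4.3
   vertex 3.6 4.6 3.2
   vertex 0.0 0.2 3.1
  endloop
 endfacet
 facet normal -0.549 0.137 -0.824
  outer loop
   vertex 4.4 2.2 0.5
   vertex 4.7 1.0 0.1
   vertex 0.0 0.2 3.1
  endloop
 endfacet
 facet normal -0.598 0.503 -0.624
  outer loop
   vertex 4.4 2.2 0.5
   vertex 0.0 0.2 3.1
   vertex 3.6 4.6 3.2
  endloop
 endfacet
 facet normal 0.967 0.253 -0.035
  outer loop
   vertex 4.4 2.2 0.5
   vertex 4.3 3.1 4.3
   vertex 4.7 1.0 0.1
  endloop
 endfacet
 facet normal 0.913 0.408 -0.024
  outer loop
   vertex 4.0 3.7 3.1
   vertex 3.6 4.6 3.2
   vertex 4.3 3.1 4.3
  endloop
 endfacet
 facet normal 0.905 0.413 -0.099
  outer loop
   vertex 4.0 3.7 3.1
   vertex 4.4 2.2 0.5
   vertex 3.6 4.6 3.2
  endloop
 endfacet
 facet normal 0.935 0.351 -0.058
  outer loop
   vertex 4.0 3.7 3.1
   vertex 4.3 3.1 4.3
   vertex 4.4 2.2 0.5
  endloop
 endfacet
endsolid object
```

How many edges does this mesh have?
12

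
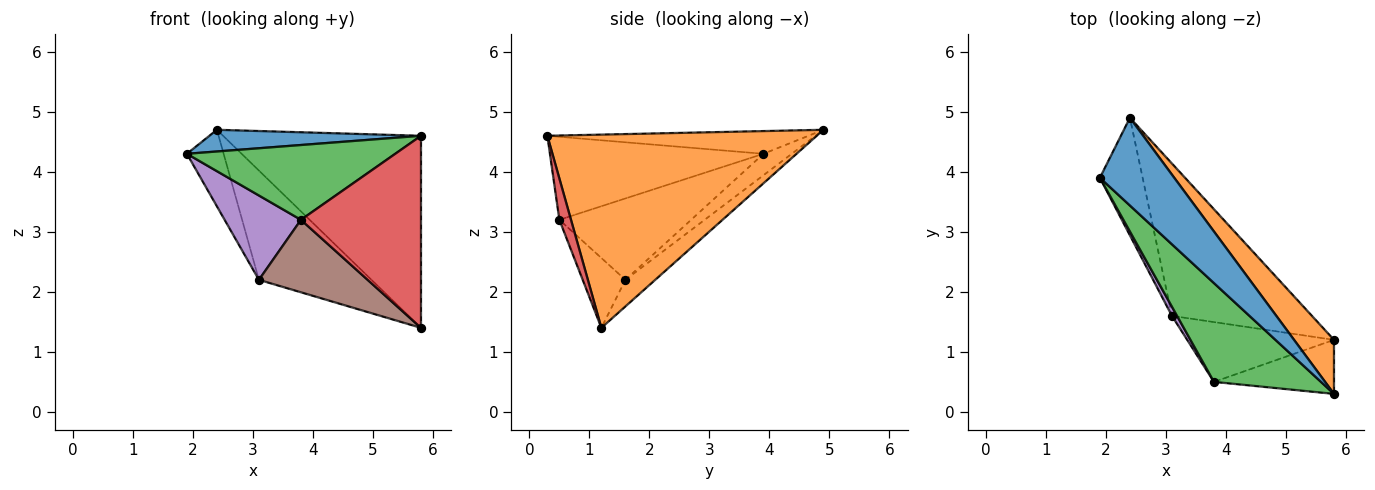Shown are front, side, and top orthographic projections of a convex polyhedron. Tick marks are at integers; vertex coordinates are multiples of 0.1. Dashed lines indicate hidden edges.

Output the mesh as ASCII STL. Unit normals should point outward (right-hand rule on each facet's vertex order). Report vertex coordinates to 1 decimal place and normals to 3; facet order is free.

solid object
 facet normal -0.284 -0.230 0.931
  outer loop
   vertex 2.4 4.9 4.7
   vertex 1.9 3.9 4.3
   vertex 5.8 0.3 4.6
  endloop
 endfacet
 facet normal 0.795 0.584 0.164
  outer loop
   vertex 5.8 1.2 1.4
   vertex 2.4 4.9 4.7
   vertex 5.8 0.3 4.6
  endloop
 endfacet
 facet normal -0.526 -0.513 0.678
  outer loop
   vertex 3.8 0.5 3.2
   vertex 5.8 0.3 4.6
   vertex 1.9 3.9 4.3
  endloop
 endfacet
 facet normal 0.093 -0.958 -0.270
  outer loop
   vertex 3.8 0.5 3.2
   vertex 5.8 1.2 1.4
   vertex 5.8 0.3 4.6
  endloop
 endfacet
 facet normal -0.864 -0.500 0.054
  outer loop
   vertex 3.1 1.6 2.2
   vertex 3.8 0.5 3.2
   vertex 1.9 3.9 4.3
  endloop
 endfacet
 facet normal -0.290 -0.738 -0.609
  outer loop
   vertex 3.1 1.6 2.2
   vertex 5.8 1.2 1.4
   vertex 3.8 0.5 3.2
  endloop
 endfacet
 facet normal -0.388 0.503 -0.772
  outer loop
   vertex 3.1 1.6 2.2
   vertex 1.9 3.9 4.3
   vertex 2.4 4.9 4.7
  endloop
 endfacet
 facet normal -0.153 0.576 -0.803
  outer loop
   vertex 3.1 1.6 2.2
   vertex 2.4 4.9 4.7
   vertex 5.8 1.2 1.4
  endloop
 endfacet
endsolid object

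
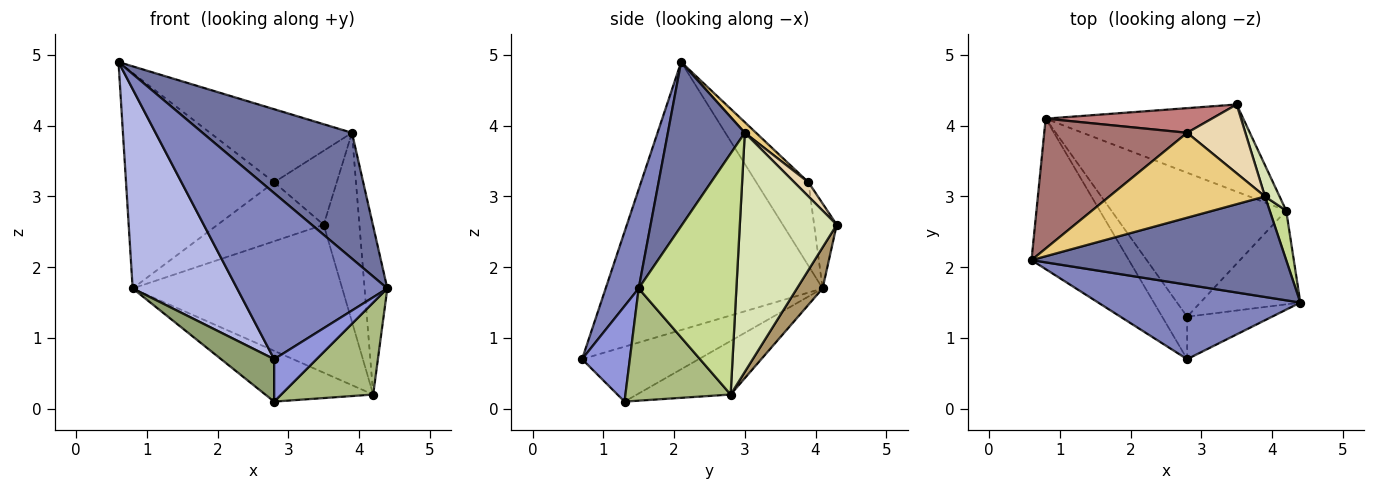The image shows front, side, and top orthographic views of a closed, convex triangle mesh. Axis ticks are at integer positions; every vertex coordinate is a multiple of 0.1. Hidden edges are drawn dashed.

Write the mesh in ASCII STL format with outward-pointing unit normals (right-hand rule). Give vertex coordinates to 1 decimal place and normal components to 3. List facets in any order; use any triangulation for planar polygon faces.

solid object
 facet normal 0.373 -0.725 0.579
  outer loop
   vertex 3.9 3.0 3.9
   vertex 0.6 2.1 4.9
   vertex 4.4 1.5 1.7
  endloop
 endfacet
 facet normal 0.197 -0.895 0.401
  outer loop
   vertex 2.8 0.7 0.7
   vertex 4.4 1.5 1.7
   vertex 0.6 2.1 4.9
  endloop
 endfacet
 facet normal 0.623 -0.553 -0.553
  outer loop
   vertex 2.8 0.7 0.7
   vertex 2.8 1.3 0.1
   vertex 4.4 1.5 1.7
  endloop
 endfacet
 facet normal -0.856 -0.412 -0.311
  outer loop
   vertex 2.8 0.7 0.7
   vertex 0.6 2.1 4.9
   vertex 0.8 4.1 1.7
  endloop
 endfacet
 facet normal -0.841 -0.382 -0.382
  outer loop
   vertex 2.8 0.7 0.7
   vertex 0.8 4.1 1.7
   vertex 2.8 1.3 0.1
  endloop
 endfacet
 facet normal 0.625 -0.547 -0.557
  outer loop
   vertex 4.2 2.8 0.2
   vertex 4.4 1.5 1.7
   vertex 2.8 1.3 0.1
  endloop
 endfacet
 facet normal 0.972 0.226 0.067
  outer loop
   vertex 4.2 2.8 0.2
   vertex 3.9 3.0 3.9
   vertex 4.4 1.5 1.7
  endloop
 endfacet
 facet normal 0.937 0.345 0.057
  outer loop
   vertex 4.2 2.8 0.2
   vertex 3.5 4.3 2.6
   vertex 3.9 3.0 3.9
  endloop
 endfacet
 facet normal 0.105 0.857 -0.505
  outer loop
   vertex 4.2 2.8 0.2
   vertex 0.8 4.1 1.7
   vertex 3.5 4.3 2.6
  endloop
 endfacet
 facet normal -0.278 0.319 -0.906
  outer loop
   vertex 4.2 2.8 0.2
   vertex 2.8 1.3 0.1
   vertex 0.8 4.1 1.7
  endloop
 endfacet
 facet normal 0.052 0.652 0.757
  outer loop
   vertex 2.8 3.9 3.2
   vertex 0.6 2.1 4.9
   vertex 3.9 3.0 3.9
  endloop
 endfacet
 facet normal 0.163 0.722 0.672
  outer loop
   vertex 2.8 3.9 3.2
   vertex 3.9 3.0 3.9
   vertex 3.5 4.3 2.6
  endloop
 endfacet
 facet normal -0.289 0.820 0.494
  outer loop
   vertex 2.8 3.9 3.2
   vertex 0.8 4.1 1.7
   vertex 0.6 2.1 4.9
  endloop
 endfacet
 facet normal -0.193 0.905 0.378
  outer loop
   vertex 2.8 3.9 3.2
   vertex 3.5 4.3 2.6
   vertex 0.8 4.1 1.7
  endloop
 endfacet
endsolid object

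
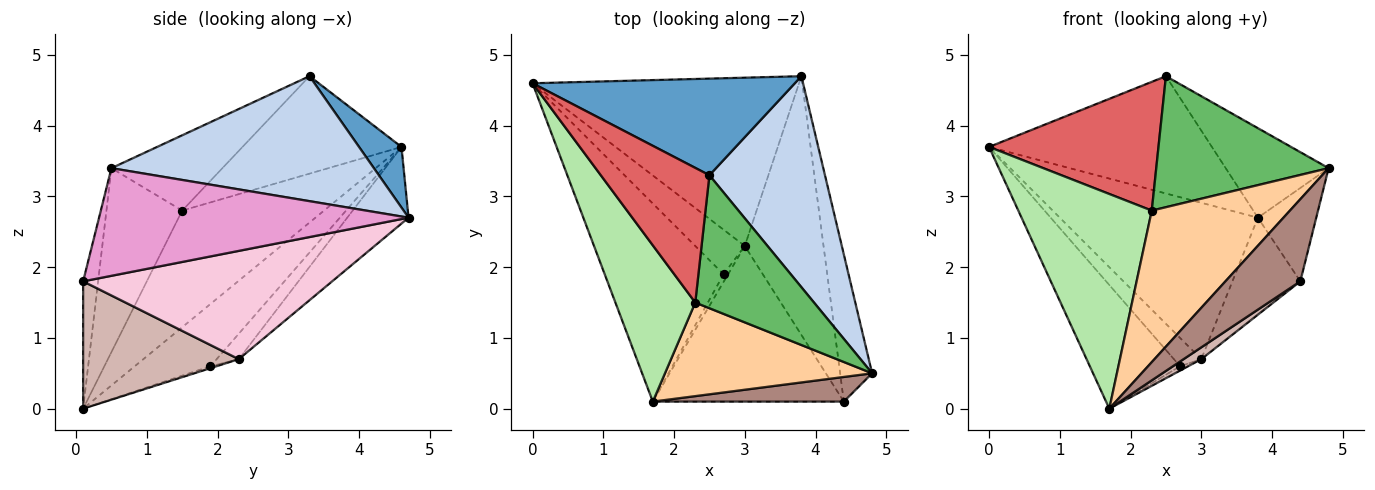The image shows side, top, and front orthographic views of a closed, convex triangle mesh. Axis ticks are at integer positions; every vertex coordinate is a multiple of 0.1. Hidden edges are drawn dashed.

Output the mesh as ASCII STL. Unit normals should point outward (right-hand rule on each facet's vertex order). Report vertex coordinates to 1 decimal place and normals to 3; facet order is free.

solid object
 facet normal 0.145 0.764 0.629
  outer loop
   vertex 2.5 3.3 4.7
   vertex 3.8 4.7 2.7
   vertex 0.0 4.6 3.7
  endloop
 endfacet
 facet normal 0.706 0.277 0.652
  outer loop
   vertex 2.5 3.3 4.7
   vertex 4.8 0.5 3.4
   vertex 3.8 4.7 2.7
  endloop
 endfacet
 facet normal -0.206 0.666 -0.717
  outer loop
   vertex 3.0 2.3 0.7
   vertex 0.0 4.6 3.7
   vertex 3.8 4.7 2.7
  endloop
 endfacet
 facet normal -0.423 -0.771 0.476
  outer loop
   vertex 2.3 1.5 2.8
   vertex 1.7 0.1 0.0
   vertex 4.8 0.5 3.4
  endloop
 endfacet
 facet normal -0.412 -0.640 0.649
  outer loop
   vertex 2.3 1.5 2.8
   vertex 4.8 0.5 3.4
   vertex 2.5 3.3 4.7
  endloop
 endfacet
 facet normal -0.652 -0.613 0.446
  outer loop
   vertex 2.3 1.5 2.8
   vertex 0.0 4.6 3.7
   vertex 1.7 0.1 0.0
  endloop
 endfacet
 facet normal -0.544 -0.580 0.607
  outer loop
   vertex 2.3 1.5 2.8
   vertex 2.5 3.3 4.7
   vertex 0.0 4.6 3.7
  endloop
 endfacet
 facet normal -0.406 0.484 -0.775
  outer loop
   vertex 2.7 1.9 0.6
   vertex 1.7 0.1 0.0
   vertex 0.0 4.6 3.7
  endloop
 endfacet
 facet normal -0.398 0.492 -0.775
  outer loop
   vertex 2.7 1.9 0.6
   vertex 0.0 4.6 3.7
   vertex 3.0 2.3 0.7
  endloop
 endfacet
 facet normal -0.349 0.465 -0.814
  outer loop
   vertex 2.7 1.9 0.6
   vertex 3.0 2.3 0.7
   vertex 1.7 0.1 0.0
  endloop
 endfacet
 facet normal -0.188 -0.941 0.282
  outer loop
   vertex 4.4 0.1 1.8
   vertex 4.8 0.5 3.4
   vertex 1.7 0.1 0.0
  endloop
 endfacet
 facet normal 0.554 -0.063 -0.830
  outer loop
   vertex 4.4 0.1 1.8
   vertex 1.7 0.1 0.0
   vertex 3.0 2.3 0.7
  endloop
 endfacet
 facet normal 0.943 0.178 -0.280
  outer loop
   vertex 4.4 0.1 1.8
   vertex 3.8 4.7 2.7
   vertex 4.8 0.5 3.4
  endloop
 endfacet
 facet normal 0.790 0.215 -0.574
  outer loop
   vertex 4.4 0.1 1.8
   vertex 3.0 2.3 0.7
   vertex 3.8 4.7 2.7
  endloop
 endfacet
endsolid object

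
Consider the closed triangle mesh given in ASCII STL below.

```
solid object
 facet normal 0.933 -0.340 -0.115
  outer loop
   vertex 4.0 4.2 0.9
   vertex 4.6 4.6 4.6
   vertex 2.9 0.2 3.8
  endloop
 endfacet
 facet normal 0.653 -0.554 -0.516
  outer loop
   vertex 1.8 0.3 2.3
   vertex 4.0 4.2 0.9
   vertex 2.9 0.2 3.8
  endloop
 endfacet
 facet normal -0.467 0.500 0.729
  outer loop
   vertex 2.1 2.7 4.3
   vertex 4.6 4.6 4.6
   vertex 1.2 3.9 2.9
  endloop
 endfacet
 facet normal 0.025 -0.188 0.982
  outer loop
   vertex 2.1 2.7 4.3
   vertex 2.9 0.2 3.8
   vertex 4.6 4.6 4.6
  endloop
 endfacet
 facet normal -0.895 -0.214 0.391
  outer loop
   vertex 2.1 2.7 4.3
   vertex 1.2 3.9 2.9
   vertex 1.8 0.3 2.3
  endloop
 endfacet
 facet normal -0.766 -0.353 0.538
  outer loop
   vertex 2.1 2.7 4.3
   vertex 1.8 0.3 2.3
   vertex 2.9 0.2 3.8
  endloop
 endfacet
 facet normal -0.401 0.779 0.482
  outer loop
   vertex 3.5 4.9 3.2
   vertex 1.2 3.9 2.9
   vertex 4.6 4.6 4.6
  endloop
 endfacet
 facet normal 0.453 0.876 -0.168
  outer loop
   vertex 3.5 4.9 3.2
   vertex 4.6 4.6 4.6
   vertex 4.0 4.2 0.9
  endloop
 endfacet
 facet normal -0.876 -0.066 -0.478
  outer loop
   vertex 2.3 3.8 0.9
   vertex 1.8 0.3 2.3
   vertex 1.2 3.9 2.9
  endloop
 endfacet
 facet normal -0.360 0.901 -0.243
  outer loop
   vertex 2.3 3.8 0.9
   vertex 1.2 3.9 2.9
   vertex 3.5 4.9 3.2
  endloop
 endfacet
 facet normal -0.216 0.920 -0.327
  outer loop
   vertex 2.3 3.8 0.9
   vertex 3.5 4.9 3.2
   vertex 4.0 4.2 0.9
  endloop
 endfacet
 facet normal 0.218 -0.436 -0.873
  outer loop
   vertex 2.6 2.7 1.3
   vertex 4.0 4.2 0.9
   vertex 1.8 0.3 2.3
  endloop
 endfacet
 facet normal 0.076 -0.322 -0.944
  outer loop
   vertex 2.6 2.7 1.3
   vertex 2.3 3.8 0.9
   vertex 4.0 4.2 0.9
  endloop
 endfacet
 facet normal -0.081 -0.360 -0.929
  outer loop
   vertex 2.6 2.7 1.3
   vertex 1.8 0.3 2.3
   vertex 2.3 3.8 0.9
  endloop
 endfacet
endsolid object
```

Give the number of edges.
21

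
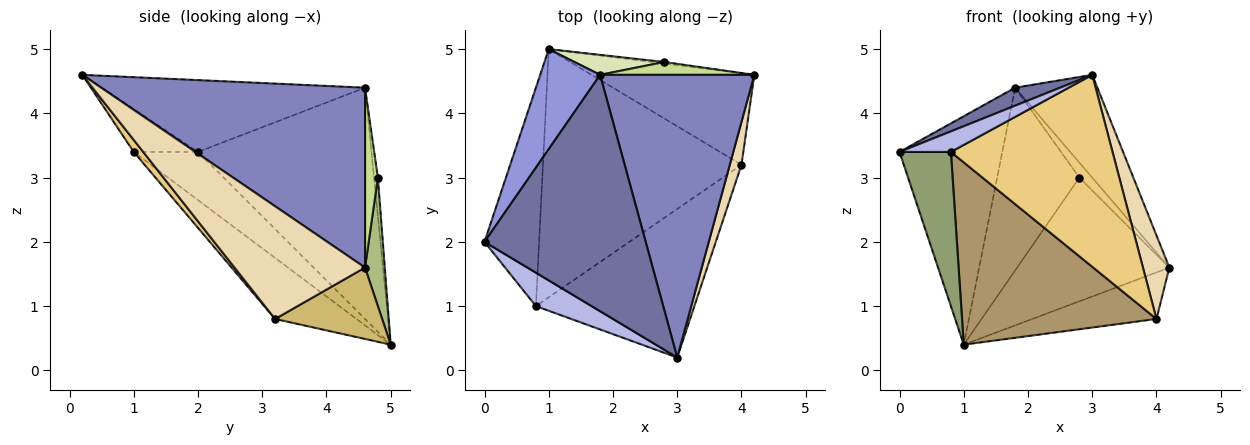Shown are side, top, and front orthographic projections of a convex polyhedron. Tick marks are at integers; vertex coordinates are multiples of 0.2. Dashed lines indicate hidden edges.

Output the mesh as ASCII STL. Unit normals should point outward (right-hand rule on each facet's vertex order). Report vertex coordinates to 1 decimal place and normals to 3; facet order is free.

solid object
 facet normal -0.406 -0.069 0.911
  outer loop
   vertex 1.8 4.6 4.4
   vertex 0.0 2.0 3.4
   vertex 3.0 0.2 4.6
  endloop
 endfacet
 facet normal 0.739 0.230 0.633
  outer loop
   vertex 1.8 4.6 4.4
   vertex 3.0 0.2 4.6
   vertex 4.2 4.6 1.6
  endloop
 endfacet
 facet normal -0.840 0.498 0.218
  outer loop
   vertex 1.8 4.6 4.4
   vertex 1.0 5.0 0.4
   vertex 0.0 2.0 3.4
  endloop
 endfacet
 facet normal -0.548 -0.438 0.712
  outer loop
   vertex 0.8 1.0 3.4
   vertex 3.0 0.2 4.6
   vertex 0.0 2.0 3.4
  endloop
 endfacet
 facet normal -0.585 -0.468 -0.663
  outer loop
   vertex 0.8 1.0 3.4
   vertex 0.0 2.0 3.4
   vertex 1.0 5.0 0.4
  endloop
 endfacet
 facet normal 0.129 0.992 -0.013
  outer loop
   vertex 2.8 4.8 3.0
   vertex 4.2 4.6 1.6
   vertex 1.0 5.0 0.4
  endloop
 endfacet
 facet normal 0.605 0.605 0.518
  outer loop
   vertex 2.8 4.8 3.0
   vertex 1.8 4.6 4.4
   vertex 4.2 4.6 1.6
  endloop
 endfacet
 facet normal -0.047 0.993 0.109
  outer loop
   vertex 2.8 4.8 3.0
   vertex 1.0 5.0 0.4
   vertex 1.8 4.6 4.4
  endloop
 endfacet
 facet normal -0.240 -0.575 -0.782
  outer loop
   vertex 4.0 3.2 0.8
   vertex 0.8 1.0 3.4
   vertex 1.0 5.0 0.4
  endloop
 endfacet
 facet normal 0.364 0.422 -0.830
  outer loop
   vertex 4.0 3.2 0.8
   vertex 1.0 5.0 0.4
   vertex 4.2 4.6 1.6
  endloop
 endfacet
 facet normal 0.046 -0.790 -0.611
  outer loop
   vertex 4.0 3.2 0.8
   vertex 3.0 0.2 4.6
   vertex 0.8 1.0 3.4
  endloop
 endfacet
 facet normal 0.975 -0.197 0.101
  outer loop
   vertex 4.0 3.2 0.8
   vertex 4.2 4.6 1.6
   vertex 3.0 0.2 4.6
  endloop
 endfacet
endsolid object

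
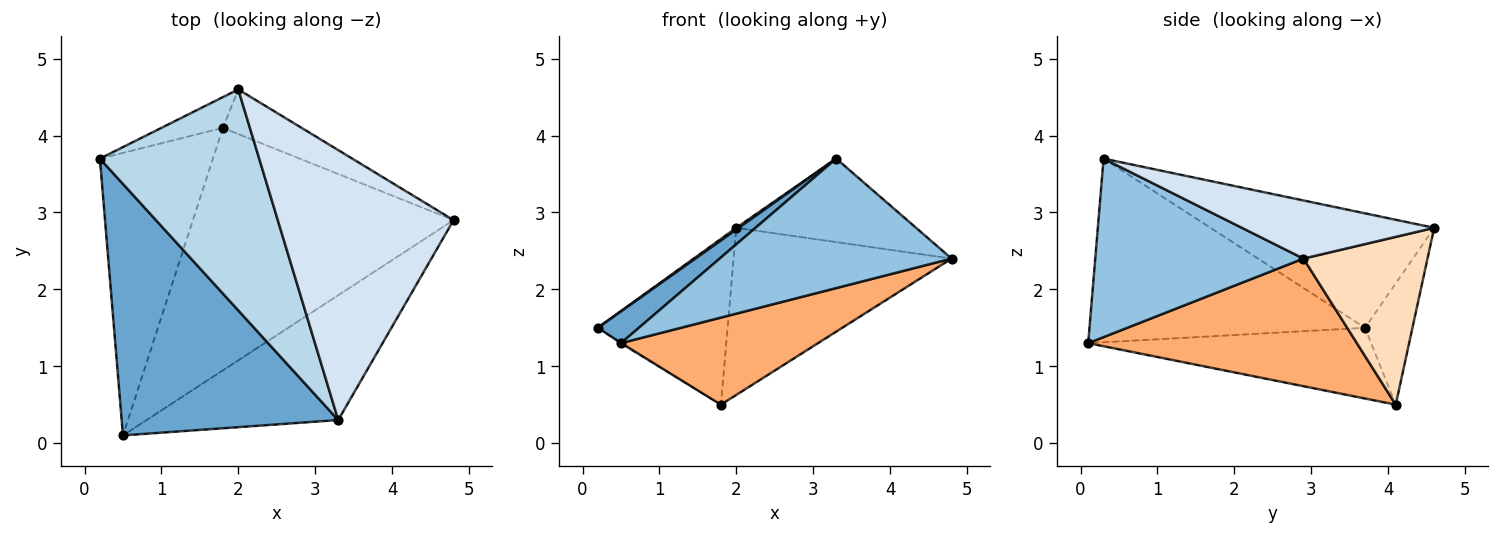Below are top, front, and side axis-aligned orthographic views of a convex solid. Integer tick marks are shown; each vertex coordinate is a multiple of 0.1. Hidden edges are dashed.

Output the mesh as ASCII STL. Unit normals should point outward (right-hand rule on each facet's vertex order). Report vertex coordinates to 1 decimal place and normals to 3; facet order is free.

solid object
 facet normal -0.644 -0.096 0.759
  outer loop
   vertex 3.3 0.3 3.7
   vertex 0.2 3.7 1.5
   vertex 0.5 0.1 1.3
  endloop
 endfacet
 facet normal 0.543 -0.605 -0.583
  outer loop
   vertex 3.3 0.3 3.7
   vertex 0.5 0.1 1.3
   vertex 4.8 2.9 2.4
  endloop
 endfacet
 facet normal -0.583 -0.006 0.812
  outer loop
   vertex 2.0 4.6 2.8
   vertex 0.2 3.7 1.5
   vertex 3.3 0.3 3.7
  endloop
 endfacet
 facet normal 0.301 0.282 0.911
  outer loop
   vertex 2.0 4.6 2.8
   vertex 3.3 0.3 3.7
   vertex 4.8 2.9 2.4
  endloop
 endfacet
 facet normal -0.531 0.003 -0.848
  outer loop
   vertex 1.8 4.1 0.5
   vertex 0.5 0.1 1.3
   vertex 0.2 3.7 1.5
  endloop
 endfacet
 facet normal 0.419 -0.307 -0.855
  outer loop
   vertex 1.8 4.1 0.5
   vertex 4.8 2.9 2.4
   vertex 0.5 0.1 1.3
  endloop
 endfacet
 facet normal -0.339 0.925 -0.172
  outer loop
   vertex 1.8 4.1 0.5
   vertex 0.2 3.7 1.5
   vertex 2.0 4.6 2.8
  endloop
 endfacet
 facet normal 0.482 0.847 -0.226
  outer loop
   vertex 1.8 4.1 0.5
   vertex 2.0 4.6 2.8
   vertex 4.8 2.9 2.4
  endloop
 endfacet
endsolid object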